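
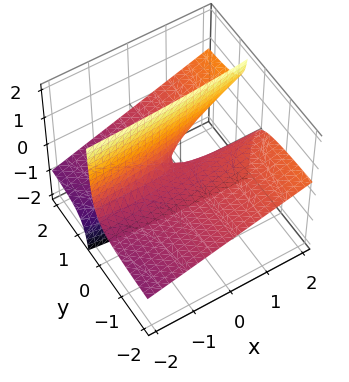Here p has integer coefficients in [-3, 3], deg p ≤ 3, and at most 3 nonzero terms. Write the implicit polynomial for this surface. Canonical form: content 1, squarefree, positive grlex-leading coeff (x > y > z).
Degree: no degree-1 surface has this shape, so deg p = 2.
Checking where it meets the axes: every point of the x-axis in the box is on the surface; it crosses the z-axis at the gridline z = 0; the visible y-axis segment lies entirely on the surface.
Solving for integer coefficients yields p as stated.

x*y - 3*y*z + z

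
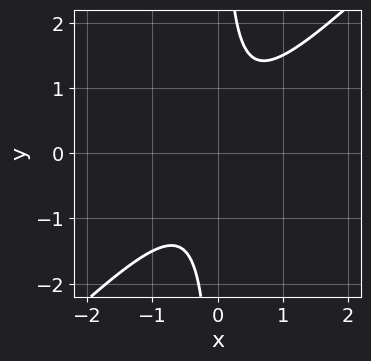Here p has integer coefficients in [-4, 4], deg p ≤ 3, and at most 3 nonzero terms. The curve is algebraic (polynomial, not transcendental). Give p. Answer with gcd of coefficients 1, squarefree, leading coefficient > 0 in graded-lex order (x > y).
2*x^2 - 2*x*y + 1

First, deg p = 2. No degree-1 curve has this shape.
Then, from the axis intercepts and sections: it misses every integer gridline on the x-axis; no y-intercept at any integer in the box.
Finally, solving for integer coefficients yields p as stated.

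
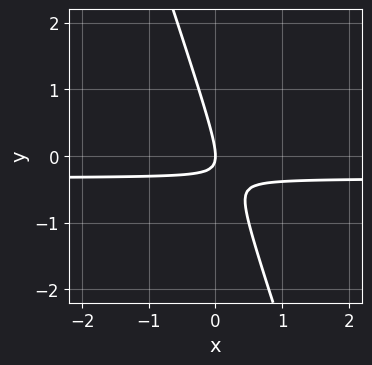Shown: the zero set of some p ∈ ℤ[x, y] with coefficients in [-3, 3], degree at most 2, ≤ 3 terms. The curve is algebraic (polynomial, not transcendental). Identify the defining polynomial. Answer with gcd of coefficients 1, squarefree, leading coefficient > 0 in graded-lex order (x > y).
3*x*y + y^2 + x

(a) Degree: no degree-1 curve has this shape, so deg p = 2.
(b) From the visible intercepts: it crosses the y-axis at the gridline y = 0; it meets the x-axis at x = 0 (among the integer gridlines).
(c) Together with the visible shape, these determine p as stated.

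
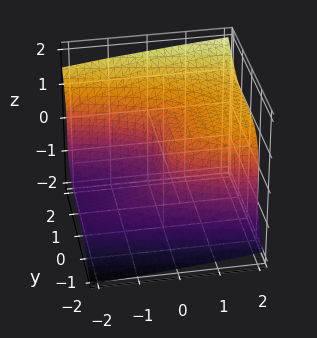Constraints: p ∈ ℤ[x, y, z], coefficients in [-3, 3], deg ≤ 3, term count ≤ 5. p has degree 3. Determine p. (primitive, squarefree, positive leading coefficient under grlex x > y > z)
(a) The degree is 3 — no degree-2 surface has this shape.
(b) Checking where it meets the axes: it crosses the x-axis at the gridline x = 0; it crosses the y-axis at the gridline y = 0; one z-axis crossing is at z = 0.
(c) Together with the visible shape, these determine p as stated.

2*y^3 - 3*z^3 + 3*x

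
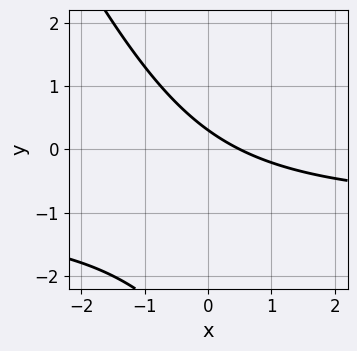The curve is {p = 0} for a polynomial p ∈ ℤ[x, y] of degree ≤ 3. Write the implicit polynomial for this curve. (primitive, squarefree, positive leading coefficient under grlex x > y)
1. The degree is 2 — a generic line meets the curve in up to 2 points.
2. The integer polynomial consistent with all of this is the stated p.

2*x*y + y^2 + 2*x + 3*y - 1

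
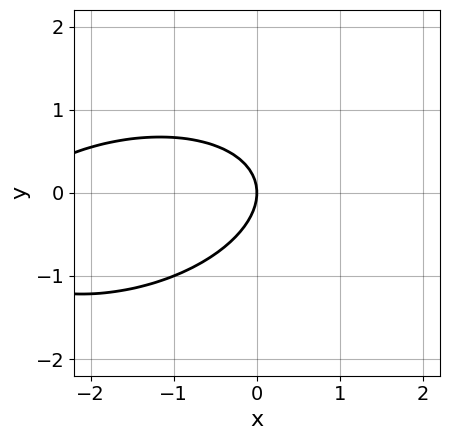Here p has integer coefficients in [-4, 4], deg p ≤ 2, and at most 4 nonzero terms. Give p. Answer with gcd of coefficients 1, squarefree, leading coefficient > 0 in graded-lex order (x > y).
First, the degree is 2 — no degree-1 curve has this shape.
Next, against the integer gridlines: it crosses the y-axis at the gridline y = 0; one x-axis crossing is at x = 0.
Finally, matching integer coefficients to the picture gives p.

x^2 - x*y + 3*y^2 + 3*x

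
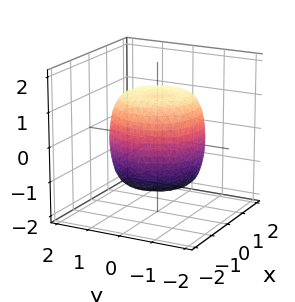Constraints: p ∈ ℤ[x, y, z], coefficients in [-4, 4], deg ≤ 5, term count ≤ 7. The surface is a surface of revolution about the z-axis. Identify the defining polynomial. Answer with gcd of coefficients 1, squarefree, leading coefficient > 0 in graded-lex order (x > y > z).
2*x^4 + 4*x^2*y^2 + 2*y^4 - 2*x^2 - 2*y^2 + 2*z^2 - 3

(a) Degree: no degree-3 surface has this shape, so deg p = 4.
(b) Symmetry: the z-axis is an axis of rotation, so x and y enter only as x² + y².
(c) From the visible intercepts: a circular section at z = 0 has radius between 1 and 2.
(d) Together with the visible shape, these determine p as stated.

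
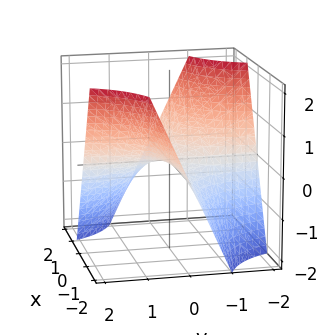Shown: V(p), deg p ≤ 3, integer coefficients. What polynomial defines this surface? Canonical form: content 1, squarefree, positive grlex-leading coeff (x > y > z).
1. The degree is 2 — a saddle surface; a quadric.
2. Observable constraints: the visible y-axis segment lies entirely on the surface; every point of the x-axis in the box is on the surface; it meets the z-axis at z = 0 (among the integer gridlines).
3. Putting this together gives p.

x*y + z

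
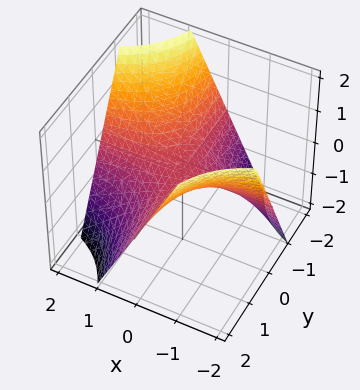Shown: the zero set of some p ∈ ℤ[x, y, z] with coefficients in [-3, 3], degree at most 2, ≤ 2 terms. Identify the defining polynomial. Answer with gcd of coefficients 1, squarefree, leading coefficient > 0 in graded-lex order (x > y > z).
1. deg p = 2. A saddle surface; a quadric.
2. From the visible intercepts: it crosses the z-axis at the gridline z = 0; every point of the y-axis in the box is on the surface.
3. The integer polynomial consistent with all of this is the stated p. Check: (-1, 0, 0) on the x-axis lies on the surface, and p(-1, 0, 0) = 0. ✓

x*y + z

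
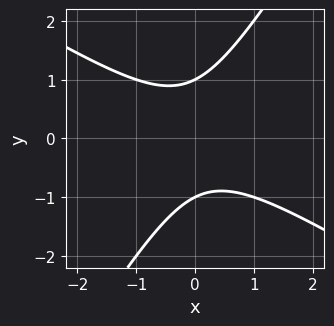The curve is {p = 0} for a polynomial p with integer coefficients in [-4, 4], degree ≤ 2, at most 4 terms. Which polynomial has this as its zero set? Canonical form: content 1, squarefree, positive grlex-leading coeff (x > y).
1. deg p = 2. No degree-1 curve has this shape.
2. Observable constraints: the y-axis gridline crossings are at y ∈ {-1, 1}; the curve avoids every integer x-axis point in the box.
3. Putting this together gives p.

x^2 + x*y - y^2 + 1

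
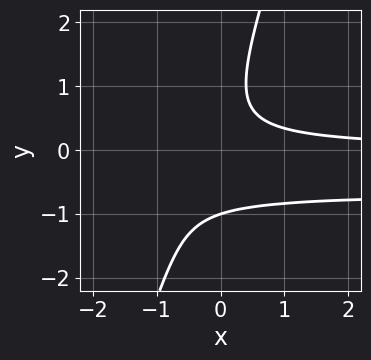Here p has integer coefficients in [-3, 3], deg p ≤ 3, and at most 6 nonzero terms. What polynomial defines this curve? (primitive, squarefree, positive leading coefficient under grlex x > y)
3*x*y^2 - y^3 + 2*x*y - 1

deg p = 3. The shape is more complex than any degree-2 curve.
Checking where it meets the axes: it misses every integer gridline on the x-axis; it crosses the y-axis at the gridline y = -1.
The integer polynomial consistent with all of this is the stated p.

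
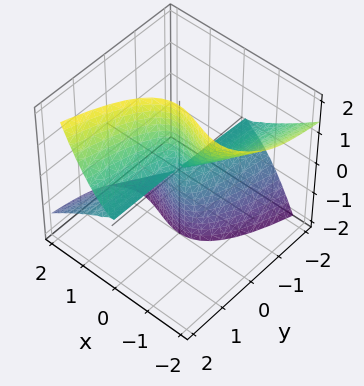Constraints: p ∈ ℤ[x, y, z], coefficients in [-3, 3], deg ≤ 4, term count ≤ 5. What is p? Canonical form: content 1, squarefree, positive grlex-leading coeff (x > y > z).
Degree: the shape is more complex than any degree-2 surface, so deg p = 3.
Checking where it meets the axes: every point of the y-axis in the box is on the surface; the visible z-axis segment lies entirely on the surface; it meets the x-axis at x = 0 (among the integer gridlines).
Matching integer coefficients to the picture gives p.

x^3 + x^2*z - y*z^2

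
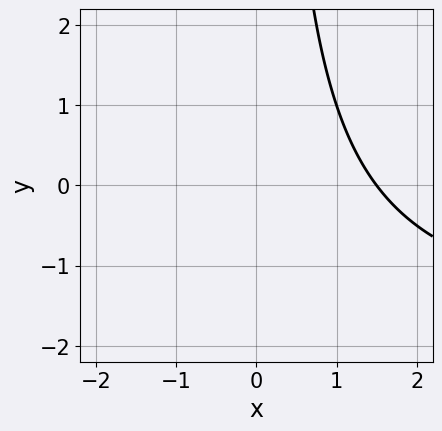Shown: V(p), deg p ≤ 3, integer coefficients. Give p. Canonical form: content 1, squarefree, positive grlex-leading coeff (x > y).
First, degree: no degree-1 curve has this shape, so deg p = 2.
Next, against the integer gridlines: the curve avoids every integer y-axis point in the box.
Finally, solving for integer coefficients yields p as stated.

x*y + 2*x - 3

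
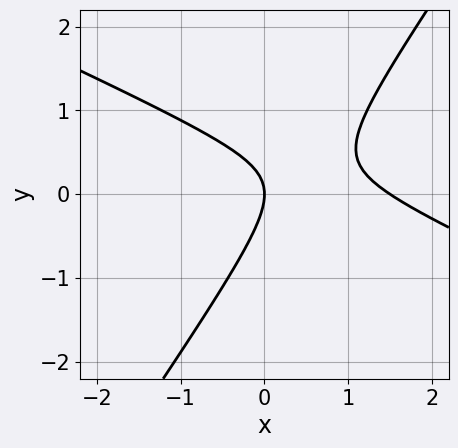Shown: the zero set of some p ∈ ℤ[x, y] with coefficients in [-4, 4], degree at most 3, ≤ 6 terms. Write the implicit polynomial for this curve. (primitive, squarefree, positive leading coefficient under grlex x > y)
2*x^2 + 3*x*y - 3*y^2 - 3*x

1. Degree: the shape is more complex than any degree-1 curve, so deg p = 2.
2. Checking where it meets the axes: one x-axis crossing is at x = 0; one y-axis crossing is at y = 0.
3. The integer polynomial consistent with all of this is the stated p.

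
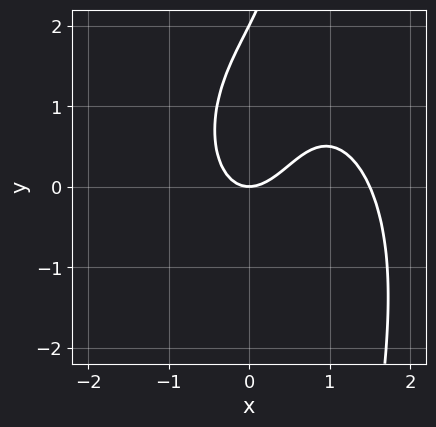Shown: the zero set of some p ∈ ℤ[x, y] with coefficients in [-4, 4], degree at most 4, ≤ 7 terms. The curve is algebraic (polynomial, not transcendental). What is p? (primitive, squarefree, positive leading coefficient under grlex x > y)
2*x^3 + x*y^2 - 3*x^2 - y^2 + 2*y

The degree is 3 — no degree-2 curve has this shape.
Against the integer gridlines: it meets the x-axis at x = 0 (among the integer gridlines); among the integer gridlines, it crosses the y-axis at y ∈ {0, 2}.
Matching integer coefficients to the picture gives p.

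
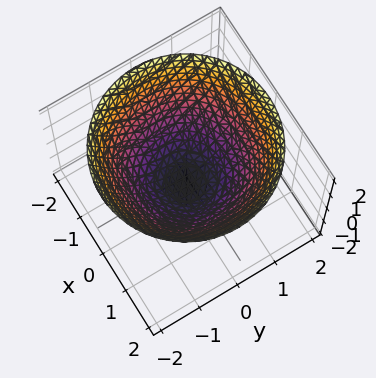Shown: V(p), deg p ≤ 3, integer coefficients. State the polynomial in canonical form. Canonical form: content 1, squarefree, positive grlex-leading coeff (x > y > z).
1. deg p = 2. A generic line meets the surface in up to 2 points.
2. By symmetry, the z-axis is an axis of rotation, so x and y enter only as x² + y².
3. Against the integer gridlines: the y-axis gridline crossings are at y ∈ {-1, 1}; a circular section at z = 0 has radius exactly 1; among the integer gridlines, it crosses the x-axis at x ∈ {-1, 1}.
4. Solving for integer coefficients yields p as stated.

2*x^2 + 2*y^2 - 3*z - 2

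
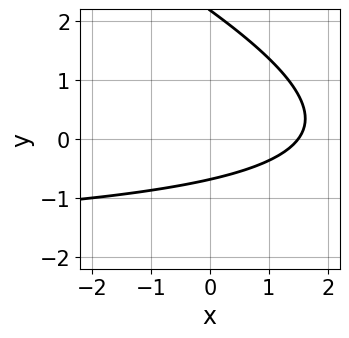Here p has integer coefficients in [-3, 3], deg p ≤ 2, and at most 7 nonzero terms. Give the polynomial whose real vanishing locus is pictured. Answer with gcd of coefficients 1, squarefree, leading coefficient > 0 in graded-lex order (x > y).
First, degree: the shape is more complex than any degree-1 curve, so deg p = 2.
Finally, matching integer coefficients to the picture gives p.

x*y + 2*y^2 + 2*x - 3*y - 3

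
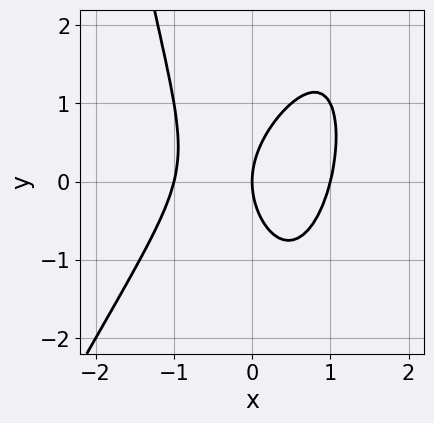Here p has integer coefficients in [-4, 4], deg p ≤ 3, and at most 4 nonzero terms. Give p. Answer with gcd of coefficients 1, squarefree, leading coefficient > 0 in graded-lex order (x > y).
2*x^3 - x^2*y + y^2 - 2*x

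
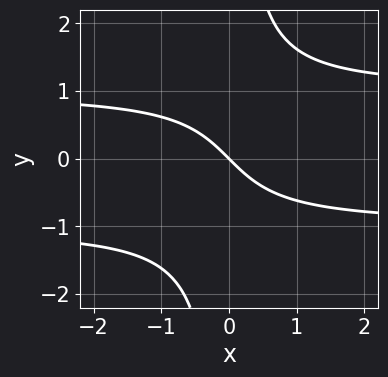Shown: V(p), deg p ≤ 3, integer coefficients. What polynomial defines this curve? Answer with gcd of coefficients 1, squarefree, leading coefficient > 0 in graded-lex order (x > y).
x*y^2 - x - y

1. deg p = 3. No degree-2 curve has this shape.
2. From the axis intercepts and sections: it crosses the y-axis at the gridline y = 0; it crosses the x-axis at the gridline x = 0.
3. Assembling these constraints gives the stated polynomial.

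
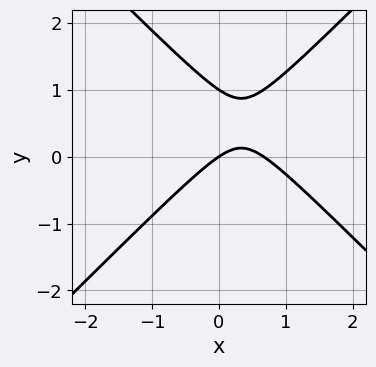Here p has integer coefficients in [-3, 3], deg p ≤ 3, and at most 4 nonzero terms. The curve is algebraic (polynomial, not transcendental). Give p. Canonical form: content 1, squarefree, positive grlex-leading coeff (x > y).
First, degree: no degree-1 curve has this shape, so deg p = 2.
Next, checking where it meets the axes: among the integer gridlines, it crosses the y-axis at y ∈ {0, 1}; one x-axis crossing is at x = 0.
Finally, putting this together gives p.

3*x^2 - 3*y^2 - 2*x + 3*y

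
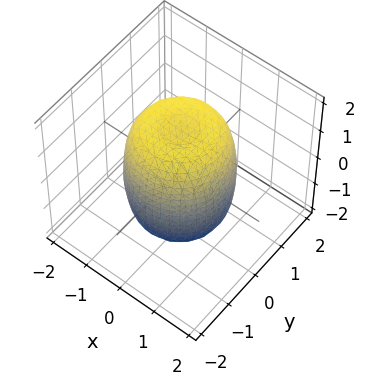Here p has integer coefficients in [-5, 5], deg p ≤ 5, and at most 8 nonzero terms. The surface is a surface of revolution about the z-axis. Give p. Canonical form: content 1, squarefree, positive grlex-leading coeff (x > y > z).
Degree: a generic line meets the surface in up to 4 points, so deg p = 4.
Symmetries: rotational symmetry about the z-axis ⇒ p depends on x, y only through x² + y².
Observable constraints: a circular section at z = 0 has radius between 1 and 2.
Fitting integer coefficients to these (and the overall shape) gives p.

2*x^4 + 4*x^2*y^2 + 2*y^4 - 2*x^2 - 2*y^2 + z^2 - 2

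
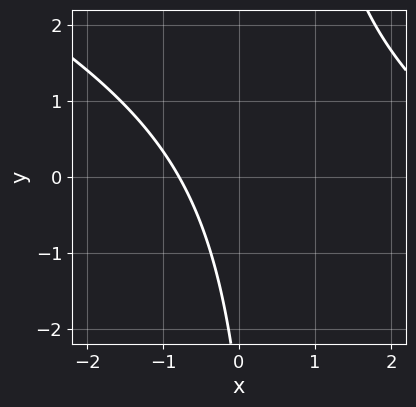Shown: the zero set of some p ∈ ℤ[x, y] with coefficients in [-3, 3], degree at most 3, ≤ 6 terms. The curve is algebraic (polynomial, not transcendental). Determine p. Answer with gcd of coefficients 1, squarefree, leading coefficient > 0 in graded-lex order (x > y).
1. Degree: no degree-1 curve has this shape, so deg p = 2.
2. Against the integer gridlines: the curve avoids every integer y-axis point in the box.
3. Solving for integer coefficients yields p as stated.

x^2 + 2*x*y - 3*x - y - 3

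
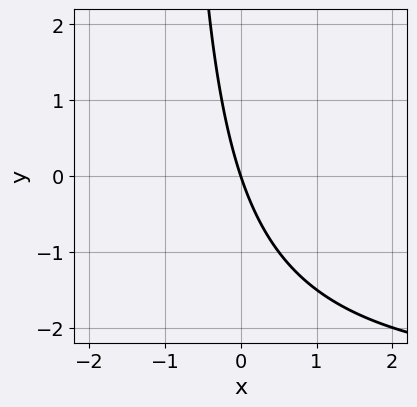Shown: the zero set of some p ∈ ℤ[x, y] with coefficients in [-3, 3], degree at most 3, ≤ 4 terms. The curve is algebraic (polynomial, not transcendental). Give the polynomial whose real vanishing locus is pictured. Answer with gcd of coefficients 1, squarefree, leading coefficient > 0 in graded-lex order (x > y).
x*y + 3*x + y

1. The degree is 2 — the shape is more complex than any degree-1 curve.
2. Against the integer gridlines: it crosses the x-axis at the gridline x = 0; it crosses the y-axis at the gridline y = 0.
3. Together with the visible shape, these determine p as stated.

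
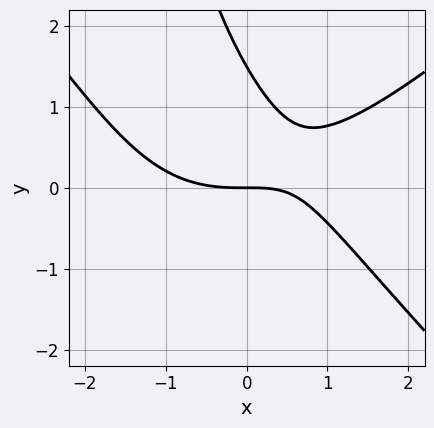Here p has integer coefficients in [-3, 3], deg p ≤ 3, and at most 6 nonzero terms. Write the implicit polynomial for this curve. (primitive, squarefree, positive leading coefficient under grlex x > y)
x^3 - x*y^2 - 2*x*y - 2*y^2 + 3*y

First, the degree is 3 — a generic line meets the curve in up to 3 points.
Next, from the axis intercepts and sections: one y-axis crossing is at y = 0; it meets the x-axis at x = 0 (among the integer gridlines).
Finally, together with the visible shape, these determine p as stated.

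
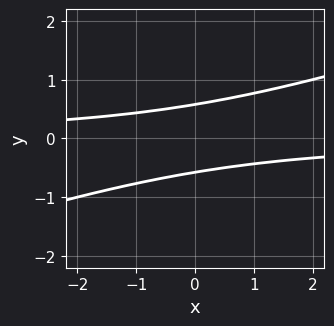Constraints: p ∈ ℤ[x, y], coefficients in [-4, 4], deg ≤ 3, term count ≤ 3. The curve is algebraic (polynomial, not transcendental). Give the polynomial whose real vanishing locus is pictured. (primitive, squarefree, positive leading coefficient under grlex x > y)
x*y - 3*y^2 + 1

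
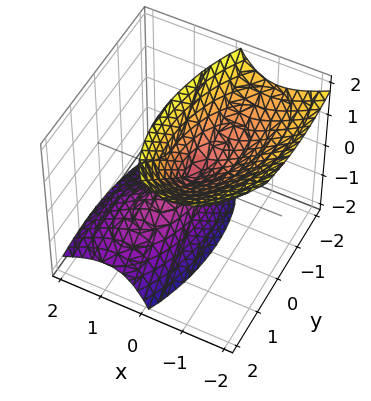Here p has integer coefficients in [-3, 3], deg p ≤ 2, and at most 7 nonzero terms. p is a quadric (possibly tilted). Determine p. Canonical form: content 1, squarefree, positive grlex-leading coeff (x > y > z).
3*x^2 - x*y + 3*x*z + y^2 - z^2

(a) I count 2 distinct pieces.
(b) deg p = 2.
(c) Against the integer gridlines: one y-axis crossing is at y = 0; it crosses the z-axis at the gridline z = 0.
(d) The integer polynomial consistent with all of this is the stated p.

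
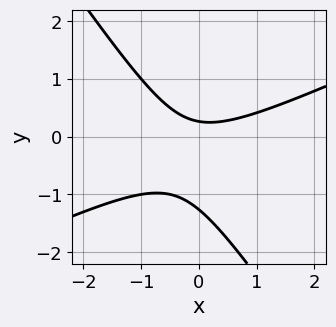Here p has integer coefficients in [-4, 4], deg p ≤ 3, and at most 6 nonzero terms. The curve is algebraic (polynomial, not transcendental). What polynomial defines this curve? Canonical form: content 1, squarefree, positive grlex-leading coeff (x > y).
1. Degree: the shape is more complex than any degree-1 curve, so deg p = 2.
2. Reading off the gridlines: the curve avoids every integer x-axis point in the box.
3. Together with the visible shape, these determine p as stated.

2*x^2 - 3*x*y - 3*y^2 - 3*y + 1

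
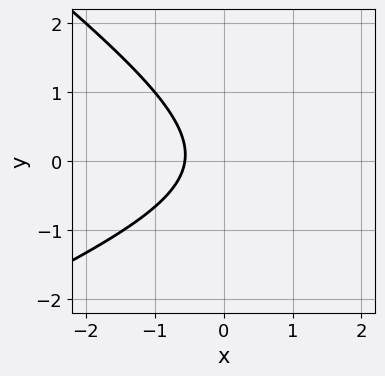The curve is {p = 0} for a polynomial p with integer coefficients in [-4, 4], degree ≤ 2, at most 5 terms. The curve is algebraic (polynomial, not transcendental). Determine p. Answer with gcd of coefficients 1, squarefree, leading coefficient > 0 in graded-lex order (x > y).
First, the degree is 2 — no degree-1 curve has this shape.
Then, from the visible intercepts: no y-intercept at any integer in the box.
Finally, together with the visible shape, these determine p as stated.

x^2 - x*y - 3*y^2 - 3*x - 2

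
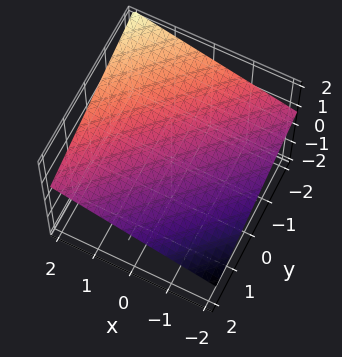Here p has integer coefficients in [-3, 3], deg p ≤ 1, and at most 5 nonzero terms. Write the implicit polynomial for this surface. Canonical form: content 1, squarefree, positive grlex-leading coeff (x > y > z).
First, degree: the surface is flat (a plane), so deg p = 1.
Next, checking where it meets the axes: one y-axis crossing is at y = 2; one x-axis crossing is at x = -2.
Finally, putting this together gives p.

x - y - 3*z + 2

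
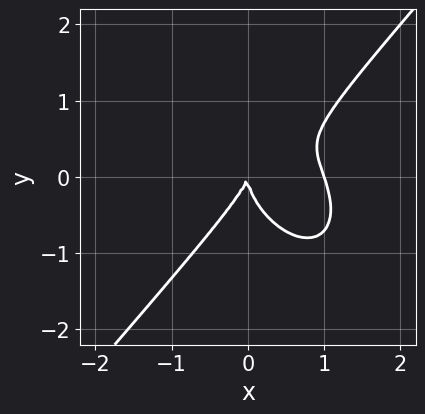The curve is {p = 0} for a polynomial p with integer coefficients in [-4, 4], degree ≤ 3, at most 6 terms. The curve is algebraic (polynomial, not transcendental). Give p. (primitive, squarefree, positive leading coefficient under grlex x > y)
First, degree: the shape is more complex than any degree-2 curve, so deg p = 3.
Next, checking where it meets the axes: one y-axis crossing is at y = 0; the x-axis gridline crossings are at x ∈ {0, 1}.
Finally, matching integer coefficients to the picture gives p.

3*x^3 - 2*y^3 - 3*x^2 + x*y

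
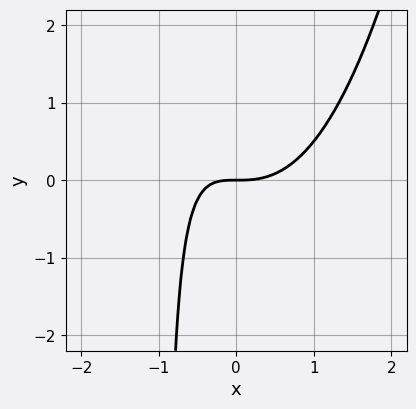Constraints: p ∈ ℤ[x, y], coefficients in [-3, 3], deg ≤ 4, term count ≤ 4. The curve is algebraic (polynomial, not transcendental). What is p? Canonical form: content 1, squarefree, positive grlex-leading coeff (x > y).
x^3 - x*y - y

deg p = 3. The shape is more complex than any degree-2 curve.
Reading off the gridlines: it meets the x-axis at x = 0 (among the integer gridlines); it crosses the y-axis at the gridline y = 0.
Putting this together gives p.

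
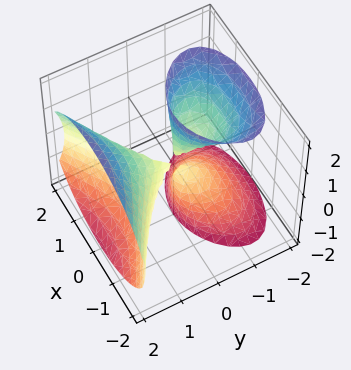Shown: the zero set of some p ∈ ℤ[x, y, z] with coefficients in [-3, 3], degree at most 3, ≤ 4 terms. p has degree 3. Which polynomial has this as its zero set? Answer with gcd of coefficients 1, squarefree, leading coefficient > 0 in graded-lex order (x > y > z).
(a) The picture has 3 separate pieces.
(b) deg p = 3.
(c) Observable constraints: every point of the z-axis in the box is on the surface; it meets the x-axis at x = 0 (among the integer gridlines).
(d) Assembling these constraints gives the stated polynomial.

2*y^3 - 2*y*z^2 - 3*x^2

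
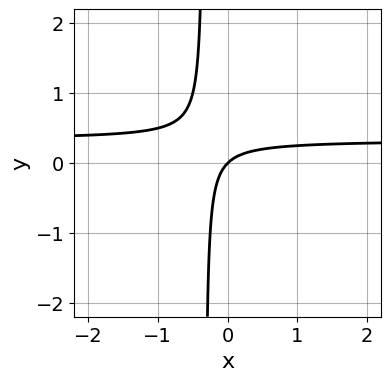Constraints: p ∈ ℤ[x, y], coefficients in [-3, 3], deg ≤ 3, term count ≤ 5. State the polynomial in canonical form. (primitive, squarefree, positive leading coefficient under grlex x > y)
First, degree: the shape is more complex than any degree-1 curve, so deg p = 2.
Next, from the axis intercepts and sections: it meets the x-axis at x = 0 (among the integer gridlines); one y-axis crossing is at y = 0.
Finally, matching integer coefficients to the picture gives p.

3*x*y - x + y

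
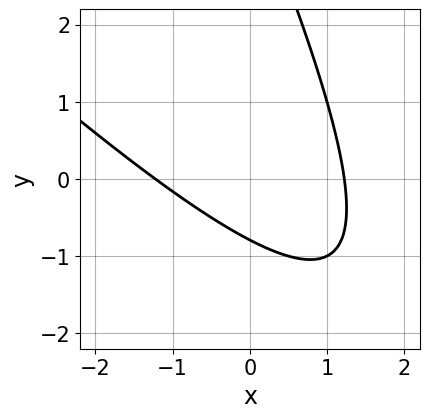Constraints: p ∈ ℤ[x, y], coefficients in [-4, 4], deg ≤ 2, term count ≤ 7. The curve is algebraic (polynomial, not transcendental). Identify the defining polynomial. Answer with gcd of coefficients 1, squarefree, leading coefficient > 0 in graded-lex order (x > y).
1. deg p = 2. No degree-1 curve has this shape.
2. Putting this together gives p.

2*x^2 + 3*x*y + y^2 - 3*y - 3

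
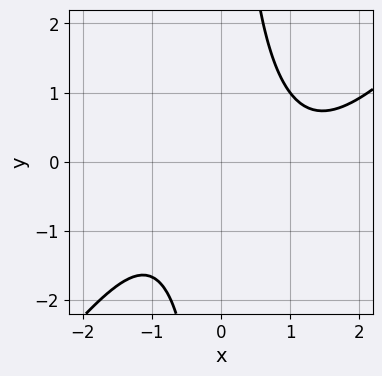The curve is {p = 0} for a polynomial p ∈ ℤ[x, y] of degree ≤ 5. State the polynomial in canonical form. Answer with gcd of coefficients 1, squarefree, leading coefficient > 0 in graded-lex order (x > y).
x^4 - x^3*y - x^3 - 2*x*y + 3

1. Degree: the shape is more complex than any degree-3 curve, so deg p = 4.
2. Checking where it meets the axes: no y-intercept at any integer in the box; no x-intercept at any integer in the box.
3. These observations pin down the coefficients.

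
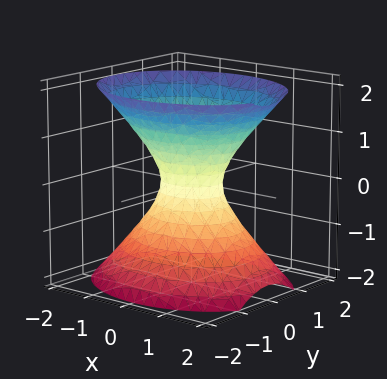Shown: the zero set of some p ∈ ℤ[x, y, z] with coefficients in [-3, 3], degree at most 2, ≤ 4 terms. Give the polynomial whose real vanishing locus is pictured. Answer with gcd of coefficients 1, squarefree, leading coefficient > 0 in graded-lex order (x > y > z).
The degree is 2 — an hourglass — one-sheet hyperboloid; a quadric.
Symmetries: mirror symmetry x ↦ −x ⇒ only even powers of x; it's symmetric under z → −z, forcing even powers of z; it's symmetric under y → −y, forcing even powers of y.
Reading off the gridlines: the surface avoids every integer z-axis point in the box.
Putting this together gives p.

2*x^2 + 3*y^2 - 2*z^2 - 1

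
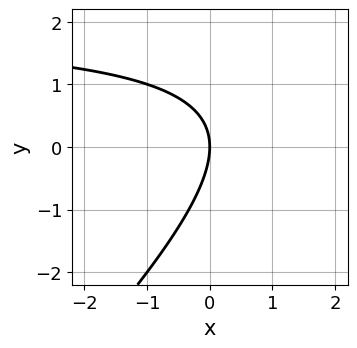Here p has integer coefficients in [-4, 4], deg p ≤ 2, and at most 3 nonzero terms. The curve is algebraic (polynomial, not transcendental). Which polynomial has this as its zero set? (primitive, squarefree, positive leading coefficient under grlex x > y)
x*y - y^2 - 2*x

1. The degree is 2 — a generic line meets the curve in up to 2 points.
2. From the visible intercepts: it crosses the y-axis at the gridline y = 0; it meets the x-axis at x = 0 (among the integer gridlines).
3. These observations pin down the coefficients.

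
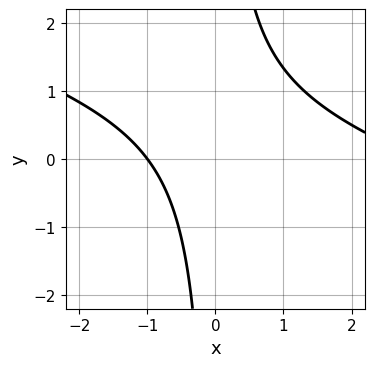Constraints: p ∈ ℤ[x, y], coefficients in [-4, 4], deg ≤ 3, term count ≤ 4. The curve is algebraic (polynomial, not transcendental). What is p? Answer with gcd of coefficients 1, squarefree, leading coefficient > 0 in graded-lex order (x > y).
First, the degree is 2 — a generic line meets the curve in up to 2 points.
Then, against the integer gridlines: it misses every integer gridline on the y-axis; it meets the x-axis at x = -1 (among the integer gridlines).
Finally, these observations pin down the coefficients.

x^2 + 3*x*y - 2*x - 3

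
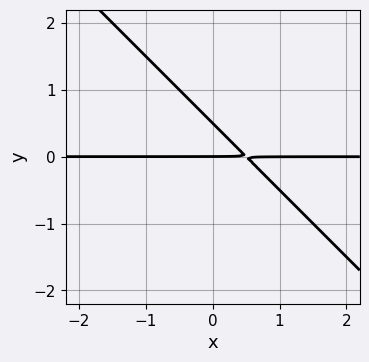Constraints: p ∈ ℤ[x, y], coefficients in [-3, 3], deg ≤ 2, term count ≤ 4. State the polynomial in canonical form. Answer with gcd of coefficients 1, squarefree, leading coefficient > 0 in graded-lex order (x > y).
2*x*y + 2*y^2 - y

(a) Degree: no degree-1 curve has this shape, so deg p = 2.
(b) Against the integer gridlines: the visible x-axis segment lies entirely on the curve; one y-axis crossing is at y = 0.
(c) Matching integer coefficients to the picture gives p.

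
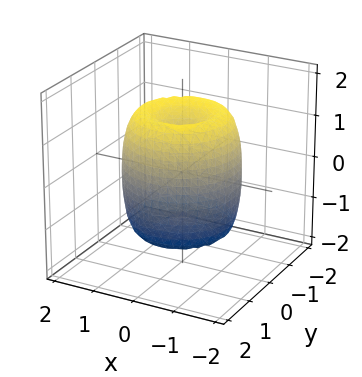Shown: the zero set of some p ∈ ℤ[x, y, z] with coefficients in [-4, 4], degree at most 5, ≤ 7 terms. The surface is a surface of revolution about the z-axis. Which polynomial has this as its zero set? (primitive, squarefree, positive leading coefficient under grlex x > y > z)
2*x^4 + 4*x^2*y^2 + 2*y^4 - 3*x^2 - 3*y^2 + z^2 - 1

First, deg p = 4.
Next, symmetries: rotational symmetry about the z-axis ⇒ p depends on x, y only through x² + y².
Next, against the integer gridlines: the z-axis gridline crossings are at z ∈ {-1, 1}; a circular section at z = 0 has radius between 1 and 2.
Finally, assembling these constraints gives the stated polynomial.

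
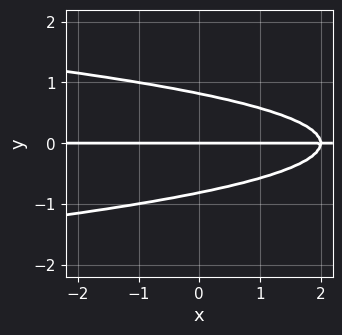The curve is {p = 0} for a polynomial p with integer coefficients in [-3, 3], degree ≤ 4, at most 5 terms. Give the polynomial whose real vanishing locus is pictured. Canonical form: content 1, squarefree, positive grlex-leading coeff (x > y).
(a) The degree is 3 — no degree-2 curve has this shape.
(b) From the visible intercepts: every point of the x-axis in the box is on the curve; it meets the y-axis at y = 0 (among the integer gridlines).
(c) Solving for integer coefficients yields p as stated.

3*y^3 + x*y - 2*y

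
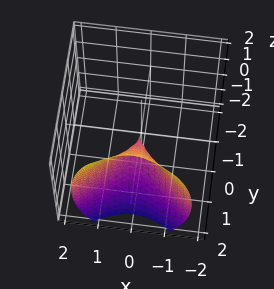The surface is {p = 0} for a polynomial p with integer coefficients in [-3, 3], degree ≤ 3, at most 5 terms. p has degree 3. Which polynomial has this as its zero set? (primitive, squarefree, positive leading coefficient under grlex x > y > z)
First, deg p = 3. A generic line meets the surface in up to 3 points.
Then, checking where it meets the axes: it crosses the x-axis at the gridline x = 0; it crosses the z-axis at the gridline z = 0.
Finally, assembling these constraints gives the stated polynomial.

y^3 - 3*x^2 - z^2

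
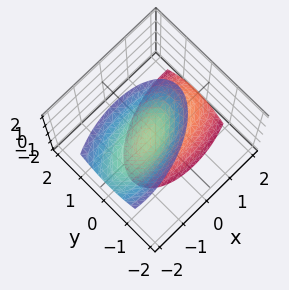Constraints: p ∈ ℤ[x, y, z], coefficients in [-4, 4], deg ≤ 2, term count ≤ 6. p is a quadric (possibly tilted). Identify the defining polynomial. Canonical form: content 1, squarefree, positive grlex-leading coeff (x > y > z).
x^2 - x*y + x*z + 3*y^2 - z^2 + 1

First, there are 2 components.
Then, degree: the shape is more complex than any degree-1 surface, so deg p = 2.
Then, from the visible intercepts: it misses every integer gridline on the y-axis; the z-axis gridline crossings are at z ∈ {-1, 1}; the surface avoids every integer x-axis point in the box.
Finally, matching integer coefficients to the picture gives p.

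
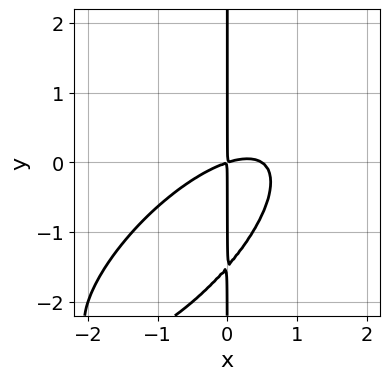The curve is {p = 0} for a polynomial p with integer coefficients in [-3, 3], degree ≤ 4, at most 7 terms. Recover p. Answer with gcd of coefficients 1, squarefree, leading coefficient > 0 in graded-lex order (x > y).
2*x^3 - 3*x^2*y + 2*x*y^2 - x^2 + 3*x*y

First, degree: no degree-2 curve has this shape, so deg p = 3.
Then, against the integer gridlines: the visible y-axis segment lies entirely on the curve.
Finally, solving for integer coefficients yields p as stated.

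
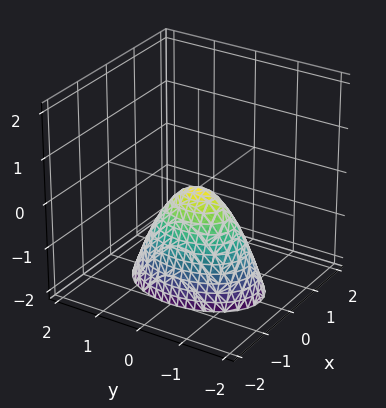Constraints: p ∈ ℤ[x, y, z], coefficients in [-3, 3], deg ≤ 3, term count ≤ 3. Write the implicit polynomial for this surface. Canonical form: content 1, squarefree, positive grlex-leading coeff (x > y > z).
2*x^2 + y^2 + z

(a) Degree: a paraboloid; a quadric, so deg p = 2.
(b) Symmetries: the x ↦ −x reflection is a symmetry, so x appears only in even powers; it's symmetric under y → −y, forcing even powers of y.
(c) Against the integer gridlines: it crosses the z-axis at the gridline z = 0; it meets the x-axis at x = 0 (among the integer gridlines); one y-axis crossing is at y = 0.
(d) Putting this together gives p.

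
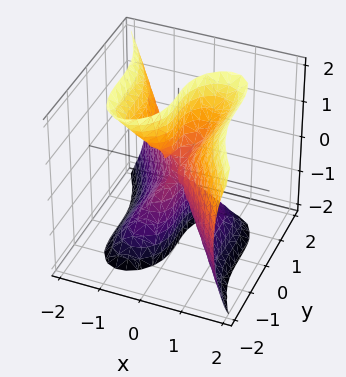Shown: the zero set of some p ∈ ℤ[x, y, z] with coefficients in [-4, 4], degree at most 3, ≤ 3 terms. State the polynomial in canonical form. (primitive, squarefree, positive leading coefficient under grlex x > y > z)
First, deg p = 3. A generic line meets the surface in up to 3 points.
Next, reading off the gridlines: one y-axis crossing is at y = 0; it crosses the x-axis at the gridline x = 0.
Finally, together with the visible shape, these determine p as stated. Check: (0, 0, 2) on the z-axis lies on the surface, and p(0, 0, 2) = 0. ✓

2*x^3 - x*z^2 + y^3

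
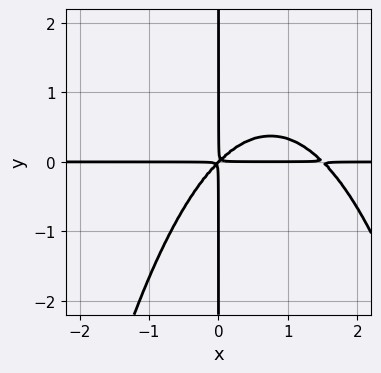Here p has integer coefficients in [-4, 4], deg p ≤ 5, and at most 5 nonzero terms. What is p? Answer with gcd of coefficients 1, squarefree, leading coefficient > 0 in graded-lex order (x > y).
2*x^3*y - 3*x^2*y + 3*x*y^2

deg p = 4.
Observable constraints: the visible y-axis segment lies entirely on the curve; every point of the x-axis in the box is on the curve.
The integer polynomial consistent with all of this is the stated p.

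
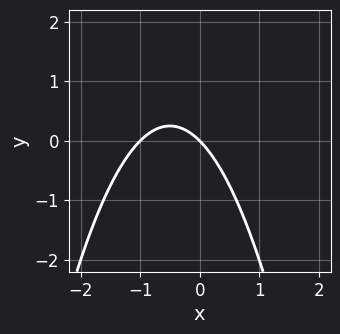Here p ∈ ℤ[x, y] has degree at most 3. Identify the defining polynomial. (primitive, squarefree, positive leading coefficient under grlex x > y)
1. The degree is 2 — a generic line meets the curve in up to 2 points.
2. Observable constraints: the x-axis gridline crossings are at x ∈ {-1, 0}; it crosses the y-axis at the gridline y = 0.
3. Assembling these constraints gives the stated polynomial.

x^2 + x + y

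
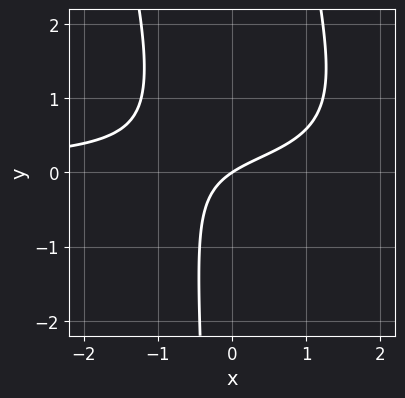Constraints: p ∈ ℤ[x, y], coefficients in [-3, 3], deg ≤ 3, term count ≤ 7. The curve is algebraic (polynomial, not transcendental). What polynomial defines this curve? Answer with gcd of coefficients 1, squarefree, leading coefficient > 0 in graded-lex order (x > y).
First, the degree is 3 — no degree-2 curve has this shape.
Next, checking where it meets the axes: one y-axis crossing is at y = 0; one x-axis crossing is at x = 0.
Finally, the integer polynomial consistent with all of this is the stated p.

2*x^2*y + x*y^2 - 3*x*y + 2*x - 3*y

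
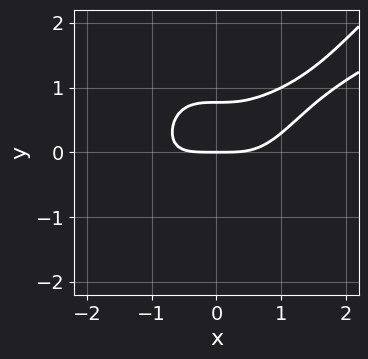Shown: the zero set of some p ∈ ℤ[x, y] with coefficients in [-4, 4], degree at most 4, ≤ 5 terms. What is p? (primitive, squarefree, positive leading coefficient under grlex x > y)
(a) The degree is 4 — the shape is more complex than any degree-3 curve.
(b) From the axis intercepts and sections: one x-axis crossing is at x = 0; one y-axis crossing is at y = 0.
(c) Putting this together gives p.

x^4 - 2*x^3*y + y^4 + 2*y^2 - 2*y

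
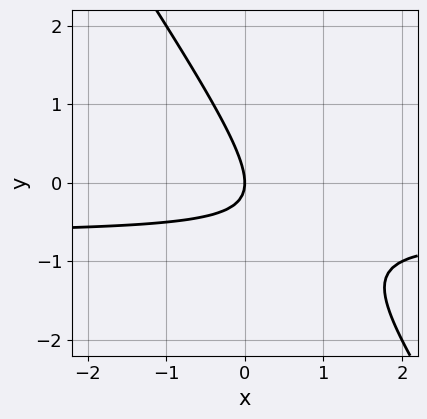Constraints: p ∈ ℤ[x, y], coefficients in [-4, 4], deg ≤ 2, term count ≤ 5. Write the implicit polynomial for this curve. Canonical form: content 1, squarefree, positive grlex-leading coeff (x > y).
3*x*y + 2*y^2 + 2*x

First, degree: the shape is more complex than any degree-1 curve, so deg p = 2.
Next, from the axis intercepts and sections: it crosses the y-axis at the gridline y = 0; one x-axis crossing is at x = 0.
Finally, the integer polynomial consistent with all of this is the stated p.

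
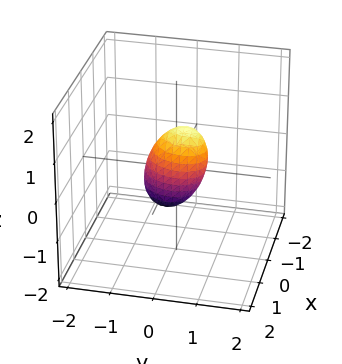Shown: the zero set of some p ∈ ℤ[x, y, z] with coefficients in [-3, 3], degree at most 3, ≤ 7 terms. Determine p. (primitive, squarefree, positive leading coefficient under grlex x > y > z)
3*x^2 - x*y + 2*y^2 - y*z + z^2 - 1

deg p = 2. The shape is more complex than any degree-1 surface.
Reading off the gridlines: among the integer gridlines, it crosses the z-axis at z ∈ {-1, 1}.
These observations pin down the coefficients.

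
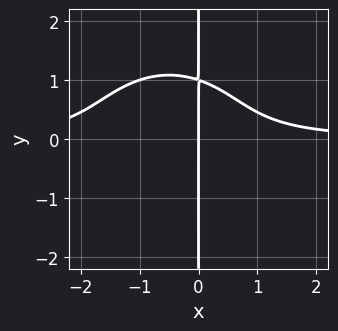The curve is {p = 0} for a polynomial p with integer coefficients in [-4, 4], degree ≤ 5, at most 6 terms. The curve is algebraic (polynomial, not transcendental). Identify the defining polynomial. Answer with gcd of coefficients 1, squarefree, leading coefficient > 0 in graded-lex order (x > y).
x^3*y + x*y^3 + x^2*y - x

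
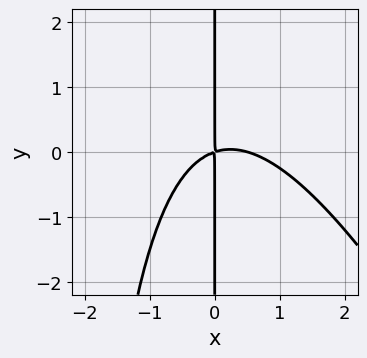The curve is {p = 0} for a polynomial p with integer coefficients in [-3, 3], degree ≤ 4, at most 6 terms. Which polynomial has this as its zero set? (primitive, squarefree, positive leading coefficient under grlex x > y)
(a) Degree: the shape is more complex than any degree-2 curve, so deg p = 3.
(b) Checking where it meets the axes: the visible y-axis segment lies entirely on the curve.
(c) These observations pin down the coefficients.

2*x^3 + x^2*y - x^2 + 3*x*y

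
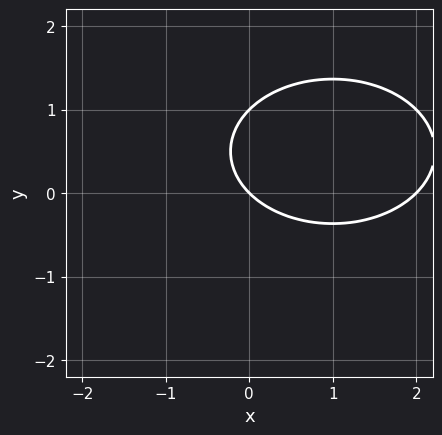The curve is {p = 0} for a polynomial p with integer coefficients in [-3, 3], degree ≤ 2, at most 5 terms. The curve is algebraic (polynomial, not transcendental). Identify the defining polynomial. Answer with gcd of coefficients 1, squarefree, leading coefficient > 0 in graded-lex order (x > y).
(a) deg p = 2. The shape is more complex than any degree-1 curve.
(b) Reading off the gridlines: among the integer gridlines, it crosses the x-axis at x ∈ {0, 2}; the y-axis gridline crossings are at y ∈ {0, 1}.
(c) Assembling these constraints gives the stated polynomial.

x^2 + 2*y^2 - 2*x - 2*y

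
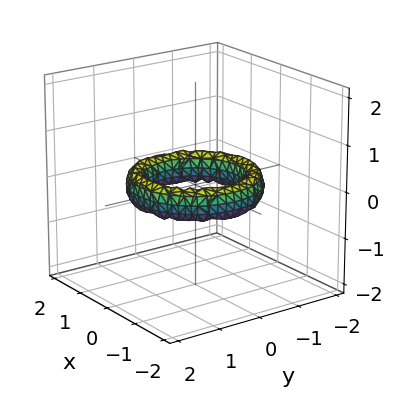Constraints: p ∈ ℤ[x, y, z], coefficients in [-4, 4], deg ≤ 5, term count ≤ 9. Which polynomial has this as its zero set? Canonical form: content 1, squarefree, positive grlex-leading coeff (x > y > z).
First, degree: a generic line meets the surface in up to 4 points, so deg p = 4.
Then, symmetry: the surface is invariant under rotation about z: p = q(x² + y², z).
Next, reading off the gridlines: it misses every integer gridline on the z-axis; among the integer gridlines, it crosses the y-axis at y ∈ {-1, 1}.
Finally, these observations pin down the coefficients.

x^4 + 2*x^2*y^2 + y^4 - 3*x^2 - 3*y^2 + 2*z^2 + 2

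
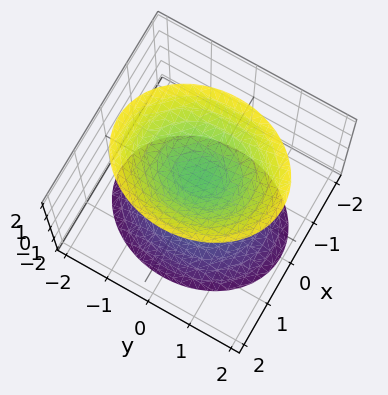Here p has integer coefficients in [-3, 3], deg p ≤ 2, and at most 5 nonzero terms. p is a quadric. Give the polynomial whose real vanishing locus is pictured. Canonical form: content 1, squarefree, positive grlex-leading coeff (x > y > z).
1. The picture has 2 separate pieces.
2. deg p = 2.
3. Symmetries: mirror symmetry x ↦ −x ⇒ only even powers of x; the y ↦ −y reflection is a symmetry, so y appears only in even powers; mirror symmetry z ↦ −z ⇒ only even powers of z.
4. From the visible intercepts: among the integer gridlines, it crosses the z-axis at z ∈ {-1, 1}; it misses every integer gridline on the x-axis; the surface avoids every integer y-axis point in the box.
5. Assembling these constraints gives the stated polynomial.

3*x^2 + 2*y^2 - 2*z^2 + 2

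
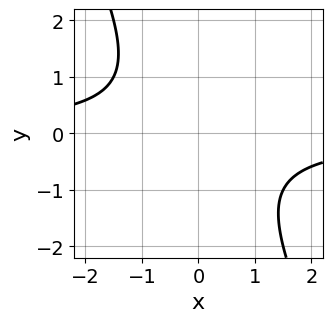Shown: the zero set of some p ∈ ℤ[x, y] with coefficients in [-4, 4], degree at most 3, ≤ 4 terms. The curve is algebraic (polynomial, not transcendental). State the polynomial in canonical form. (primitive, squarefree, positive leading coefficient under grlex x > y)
deg p = 2.
From the axis intercepts and sections: no y-intercept at any integer in the box; no x-intercept at any integer in the box.
Matching integer coefficients to the picture gives p.

2*x*y + y^2 + 2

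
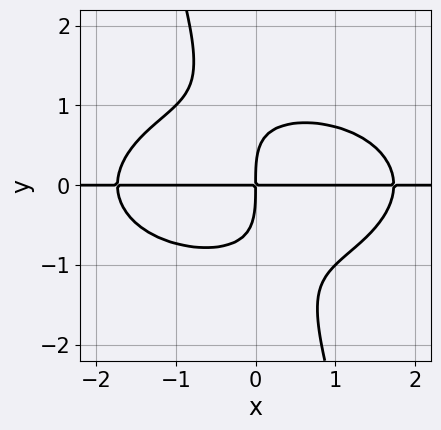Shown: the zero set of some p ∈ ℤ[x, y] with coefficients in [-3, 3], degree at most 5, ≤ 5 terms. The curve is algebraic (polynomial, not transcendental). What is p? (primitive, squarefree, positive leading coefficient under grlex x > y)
x^3*y + 3*x*y^3 + y^4 - 3*x*y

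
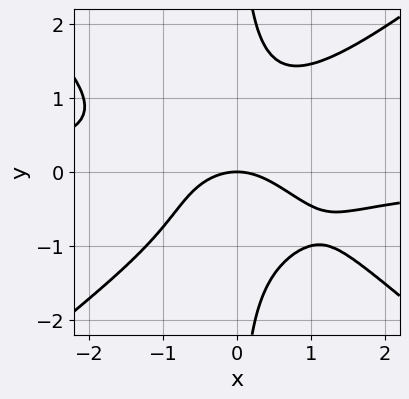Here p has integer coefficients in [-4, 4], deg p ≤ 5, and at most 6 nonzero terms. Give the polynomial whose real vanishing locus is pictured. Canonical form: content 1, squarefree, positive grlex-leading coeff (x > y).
2*x^3*y - 3*x*y^3 + 2*x^2 + 3*y

First, the degree is 4 — no degree-3 curve has this shape.
Next, checking where it meets the axes: it crosses the x-axis at the gridline x = 0; one y-axis crossing is at y = 0.
Finally, these observations pin down the coefficients.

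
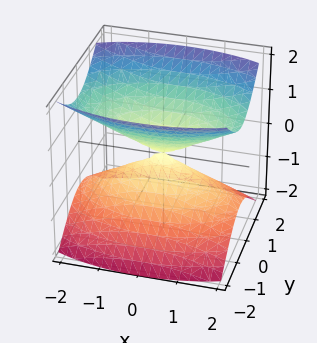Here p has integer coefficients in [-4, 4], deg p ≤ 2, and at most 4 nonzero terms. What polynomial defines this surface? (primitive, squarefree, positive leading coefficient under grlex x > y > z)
I count 2 distinct pieces.
Degree: a double cone through the origin; a quadric, so deg p = 2.
Symmetries: it's symmetric under x → −x, forcing even powers of x; the y ↦ −y reflection is a symmetry, so y appears only in even powers; the z ↦ −z reflection is a symmetry, so z appears only in even powers.
From the visible intercepts: it crosses the y-axis at the gridline y = 0; one x-axis crossing is at x = 0; it crosses the z-axis at the gridline z = 0.
Solving for integer coefficients yields p as stated.

x^2 + 3*y^2 - 3*z^2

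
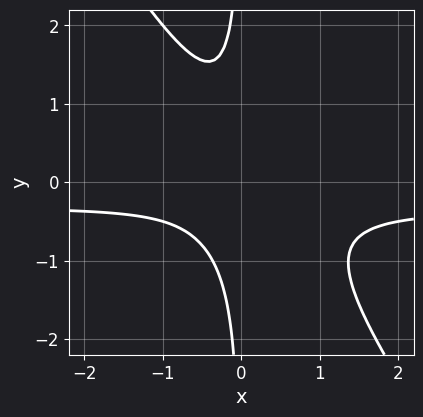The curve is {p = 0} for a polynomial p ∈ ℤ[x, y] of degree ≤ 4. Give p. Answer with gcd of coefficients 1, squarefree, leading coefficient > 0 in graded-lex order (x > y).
1. The degree is 3 — a generic line meets the curve in up to 3 points.
2. Reading off the gridlines: it misses every integer gridline on the x-axis; no y-intercept at any integer in the box.
3. These observations pin down the coefficients.

3*x^2*y + 2*x*y^2 + x^2 + 1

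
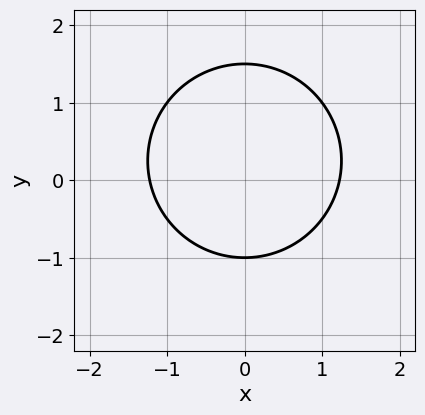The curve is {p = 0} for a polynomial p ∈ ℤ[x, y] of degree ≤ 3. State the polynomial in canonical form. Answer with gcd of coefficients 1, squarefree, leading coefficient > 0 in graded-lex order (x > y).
2*x^2 + 2*y^2 - y - 3

First, deg p = 2.
Then, symmetries: the x ↦ −x reflection is a symmetry, so x appears only in even powers.
Next, observable constraints: it meets the y-axis at y = -1 (among the integer gridlines).
Finally, solving for integer coefficients yields p as stated.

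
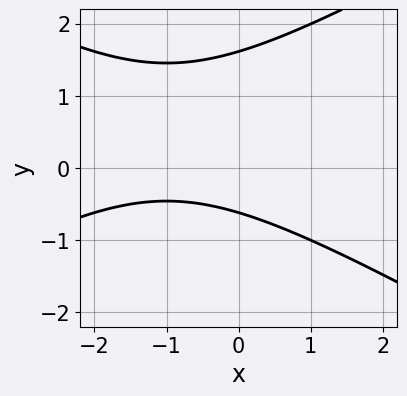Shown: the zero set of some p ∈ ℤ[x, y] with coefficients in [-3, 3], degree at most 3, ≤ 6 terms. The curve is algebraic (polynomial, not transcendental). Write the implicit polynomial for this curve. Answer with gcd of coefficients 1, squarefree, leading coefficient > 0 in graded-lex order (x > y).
x^2 - 3*y^2 + 2*x + 3*y + 3

(a) Degree: no degree-1 curve has this shape, so deg p = 2.
(b) Observable constraints: the curve avoids every integer x-axis point in the box.
(c) Fitting integer coefficients to these (and the overall shape) gives p.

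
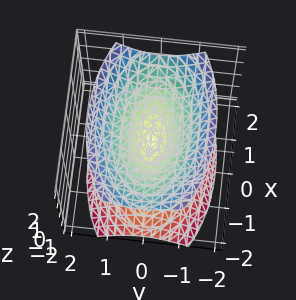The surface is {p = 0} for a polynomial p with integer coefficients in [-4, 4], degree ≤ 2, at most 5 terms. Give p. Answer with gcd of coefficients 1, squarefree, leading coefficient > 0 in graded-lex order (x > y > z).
I count 2 distinct pieces.
The degree is 2 — two nappes meeting at a single point; a quadric.
Symmetries: the z ↦ −z reflection is a symmetry, so z appears only in even powers; the x ↦ −x reflection is a symmetry, so x appears only in even powers; mirror symmetry y ↦ −y ⇒ only even powers of y.
Checking where it meets the axes: it crosses the x-axis at the gridline x = 0; it crosses the y-axis at the gridline y = 0; it crosses the z-axis at the gridline z = 0.
Solving for integer coefficients yields p as stated.

x^2 + 3*y^2 - 2*z^2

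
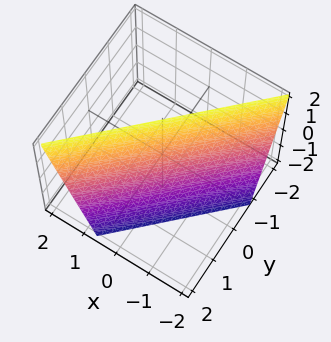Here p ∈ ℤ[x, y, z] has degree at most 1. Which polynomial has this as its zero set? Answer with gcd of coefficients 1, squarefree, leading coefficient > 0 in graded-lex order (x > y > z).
3*x - 3*y - z + 2

1. deg p = 1. Every cross-section is a straight line — this is a plane.
2. Checking where it meets the axes: one z-axis crossing is at z = 2.
3. These observations pin down the coefficients.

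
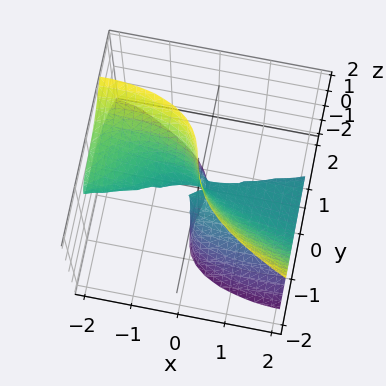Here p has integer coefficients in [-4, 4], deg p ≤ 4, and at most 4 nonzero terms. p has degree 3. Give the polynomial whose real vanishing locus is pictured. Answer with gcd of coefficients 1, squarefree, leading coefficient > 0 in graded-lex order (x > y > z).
First, the degree is 3 — no degree-2 surface has this shape.
Next, observable constraints: it meets the y-axis at y = 0 (among the integer gridlines); every point of the x-axis in the box is on the surface.
Finally, matching integer coefficients to the picture gives p. Check: (0, 0, 1) on the z-axis lies on the surface, and p(0, 0, 1) = 0. ✓

x^2*z + 2*x*z^2 + 3*y^3 + y*z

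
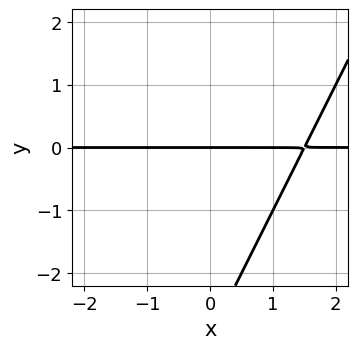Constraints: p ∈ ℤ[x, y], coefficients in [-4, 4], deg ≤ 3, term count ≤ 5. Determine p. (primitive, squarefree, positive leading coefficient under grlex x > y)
Degree: a generic line meets the curve in up to 2 points, so deg p = 2.
Observable constraints: one y-axis crossing is at y = 0; every point of the x-axis in the box is on the curve.
Assembling these constraints gives the stated polynomial.

2*x*y - y^2 - 3*y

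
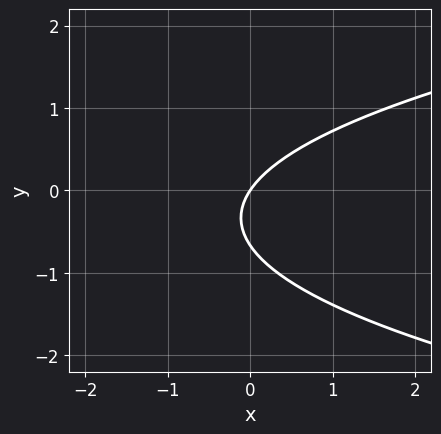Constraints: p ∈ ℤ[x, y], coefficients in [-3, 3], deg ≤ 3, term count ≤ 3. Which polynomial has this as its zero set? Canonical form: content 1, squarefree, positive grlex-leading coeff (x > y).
3*y^2 - 3*x + 2*y

(a) The degree is 2 — a generic line meets the curve in up to 2 points.
(b) Checking where it meets the axes: it crosses the y-axis at the gridline y = 0; it meets the x-axis at x = 0 (among the integer gridlines).
(c) These observations pin down the coefficients.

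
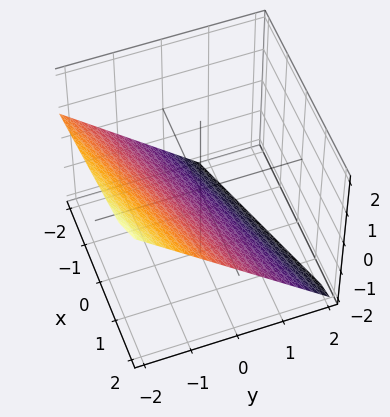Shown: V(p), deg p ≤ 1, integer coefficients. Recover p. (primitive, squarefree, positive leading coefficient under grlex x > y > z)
x - 3*y - 3*z - 2

First, degree: the surface is flat (a plane), so deg p = 1.
Then, observable constraints: one x-axis crossing is at x = 2.
Finally, putting this together gives p.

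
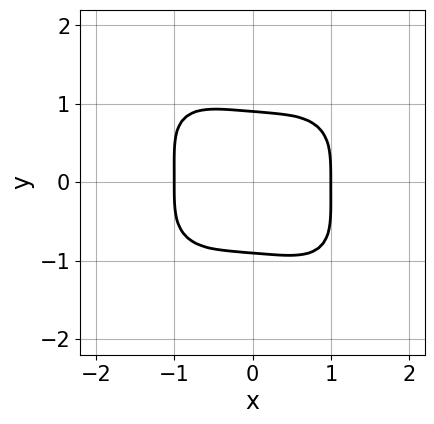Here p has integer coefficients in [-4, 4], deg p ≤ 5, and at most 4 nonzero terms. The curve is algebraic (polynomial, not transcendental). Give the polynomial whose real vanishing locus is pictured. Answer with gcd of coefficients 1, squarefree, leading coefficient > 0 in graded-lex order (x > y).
1. The degree is 4 — the shape is more complex than any degree-3 curve.
2. Observable constraints: the x-axis gridline crossings are at x ∈ {-1, 1}.
3. Together with the visible shape, these determine p as stated.

2*x^4 + x*y^3 + 3*y^4 - 2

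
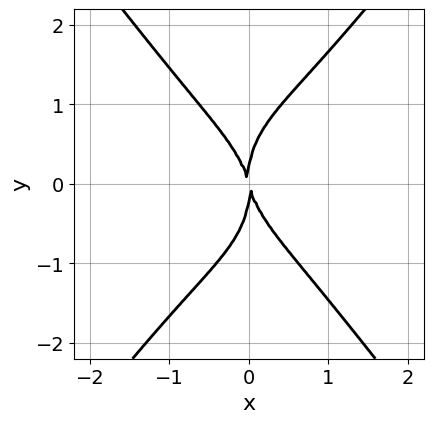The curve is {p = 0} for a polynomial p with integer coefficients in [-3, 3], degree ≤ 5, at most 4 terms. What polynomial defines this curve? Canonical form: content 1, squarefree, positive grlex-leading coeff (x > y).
(a) deg p = 4. No degree-3 curve has this shape.
(b) Reading off the gridlines: one y-axis crossing is at y = 0; one x-axis crossing is at x = 0.
(c) Assembling these constraints gives the stated polynomial.

3*x^4 - y^4 + 3*x^2 + x*y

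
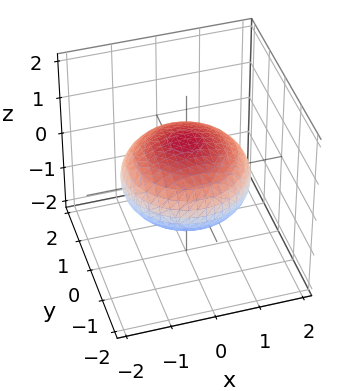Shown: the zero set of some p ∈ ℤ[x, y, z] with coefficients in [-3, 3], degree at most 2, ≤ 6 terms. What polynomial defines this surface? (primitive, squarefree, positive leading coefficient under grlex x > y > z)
(a) deg p = 2. Bounded and convex; a quadric.
(b) Symmetries: the z ↦ −z reflection is a symmetry, so z appears only in even powers; the z-axis is an axis of rotation, so x and y enter only as x² + y².
(c) From the visible intercepts: among the integer gridlines, it crosses the z-axis at z ∈ {-1, 1}; a circular section at z = 0 has radius between 1 and 2.
(d) Putting this together gives p.

x^2 + y^2 + 2*z^2 - 2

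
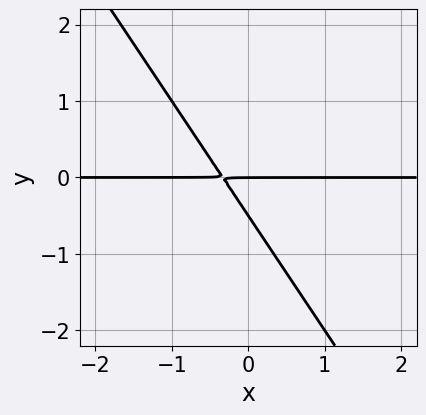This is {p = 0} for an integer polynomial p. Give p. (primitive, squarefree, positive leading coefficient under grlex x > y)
1. deg p = 2.
2. Against the integer gridlines: every point of the x-axis in the box is on the curve; it meets the y-axis at y = 0 (among the integer gridlines).
3. Matching integer coefficients to the picture gives p.

3*x*y + 2*y^2 + y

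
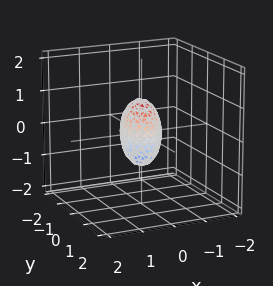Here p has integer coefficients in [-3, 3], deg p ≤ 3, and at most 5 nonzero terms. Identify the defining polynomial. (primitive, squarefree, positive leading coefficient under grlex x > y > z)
3*x^2 + 2*y^2 + z^2 - 1

Degree: a closed, bounded, convex surface; a quadric, so deg p = 2.
Symmetries: it's symmetric under y → −y, forcing even powers of y; mirror symmetry x ↦ −x ⇒ only even powers of x; mirror symmetry z ↦ −z ⇒ only even powers of z.
Checking where it meets the axes: the z-axis gridline crossings are at z ∈ {-1, 1}.
Assembling these constraints gives the stated polynomial.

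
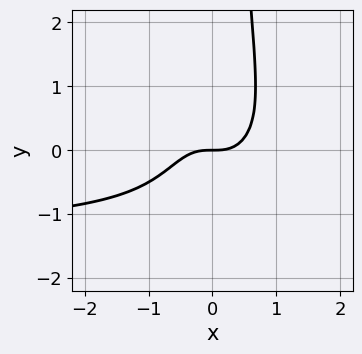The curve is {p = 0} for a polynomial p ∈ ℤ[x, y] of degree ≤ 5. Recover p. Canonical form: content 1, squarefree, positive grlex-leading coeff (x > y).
deg p = 4. The shape is more complex than any degree-3 curve.
Reading off the gridlines: it meets the y-axis at y = 0 (among the integer gridlines); it crosses the x-axis at the gridline x = 0.
Assembling these constraints gives the stated polynomial.

2*x^3*y + 2*x^2*y^2 + 3*x^3 - x^2*y - 2*y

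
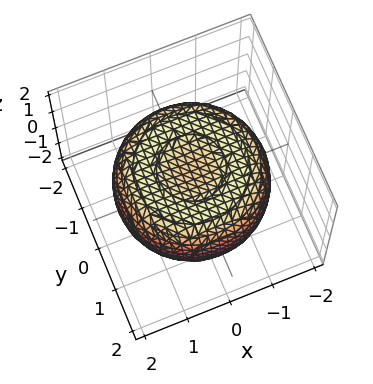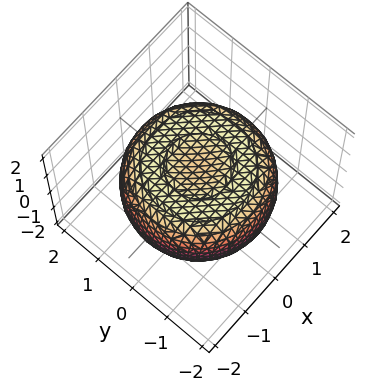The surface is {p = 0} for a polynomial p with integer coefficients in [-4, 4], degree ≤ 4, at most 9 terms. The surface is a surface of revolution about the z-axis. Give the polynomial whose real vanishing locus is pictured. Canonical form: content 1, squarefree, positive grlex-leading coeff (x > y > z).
First, deg p = 4.
Next, symmetries: rotational symmetry about the z-axis ⇒ p depends on x, y only through x² + y².
Then, from the axis intercepts and sections: a circular section at z = 1 has radius exactly 1.
Finally, matching integer coefficients to the picture gives p.

x^4 + 2*x^2*y^2 + y^4 - 2*x^2 - 2*y^2 + 3*z^2 - 2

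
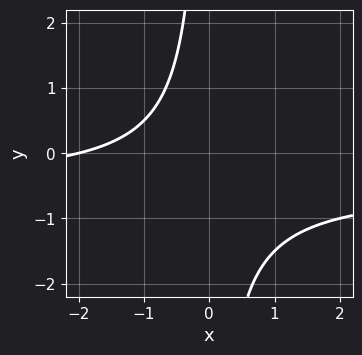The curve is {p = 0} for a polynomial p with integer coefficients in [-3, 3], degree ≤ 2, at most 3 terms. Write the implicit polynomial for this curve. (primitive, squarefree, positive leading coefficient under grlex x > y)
2*x*y + x + 2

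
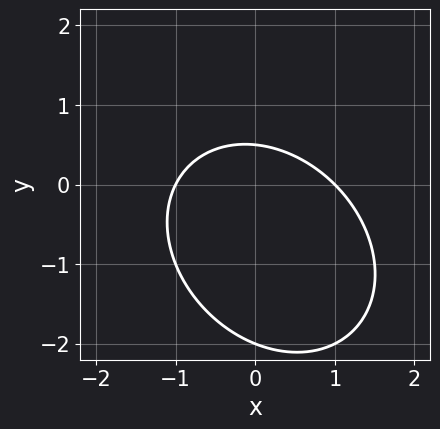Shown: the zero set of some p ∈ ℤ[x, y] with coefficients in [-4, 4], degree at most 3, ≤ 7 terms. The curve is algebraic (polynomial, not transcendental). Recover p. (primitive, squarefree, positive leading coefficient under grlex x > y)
2*x^2 + x*y + 2*y^2 + 3*y - 2

First, the degree is 2 — no degree-1 curve has this shape.
Then, checking where it meets the axes: the x-axis gridline crossings are at x ∈ {-1, 1}; it meets the y-axis at y = -2 (among the integer gridlines).
Finally, putting this together gives p.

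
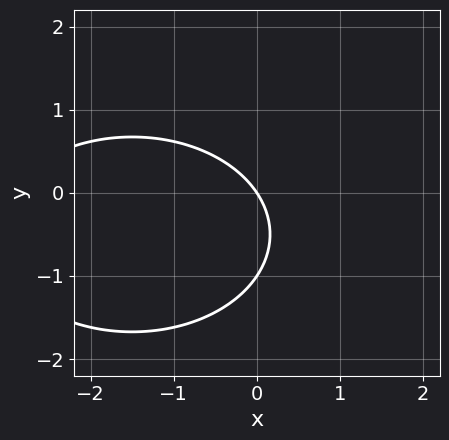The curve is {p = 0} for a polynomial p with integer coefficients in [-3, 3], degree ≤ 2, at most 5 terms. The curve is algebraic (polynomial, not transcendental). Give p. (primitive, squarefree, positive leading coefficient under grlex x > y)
1. Degree: the shape is more complex than any degree-1 curve, so deg p = 2.
2. From the visible intercepts: one x-axis crossing is at x = 0; among the integer gridlines, it crosses the y-axis at y ∈ {-1, 0}.
3. The integer polynomial consistent with all of this is the stated p.

x^2 + 2*y^2 + 3*x + 2*y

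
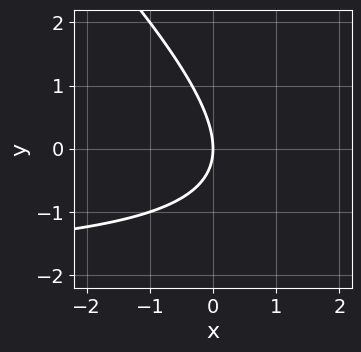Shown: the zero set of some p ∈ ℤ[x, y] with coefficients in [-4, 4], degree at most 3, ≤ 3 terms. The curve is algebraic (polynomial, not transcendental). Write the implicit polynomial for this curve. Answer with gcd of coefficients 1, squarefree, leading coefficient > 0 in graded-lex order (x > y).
x*y + y^2 + 2*x

deg p = 2. The shape is more complex than any degree-1 curve.
Reading off the gridlines: one x-axis crossing is at x = 0; one y-axis crossing is at y = 0.
The integer polynomial consistent with all of this is the stated p.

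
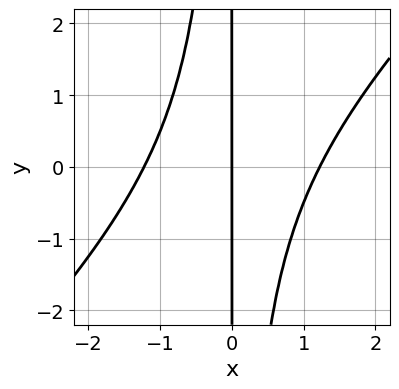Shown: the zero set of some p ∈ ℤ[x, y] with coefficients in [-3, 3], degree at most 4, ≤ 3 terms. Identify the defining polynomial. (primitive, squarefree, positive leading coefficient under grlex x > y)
1. Degree: a generic line meets the curve in up to 3 points, so deg p = 3.
2. Against the integer gridlines: one x-axis crossing is at x = 0; every point of the y-axis in the box is on the curve.
3. Matching integer coefficients to the picture gives p.

2*x^3 - 2*x^2*y - 3*x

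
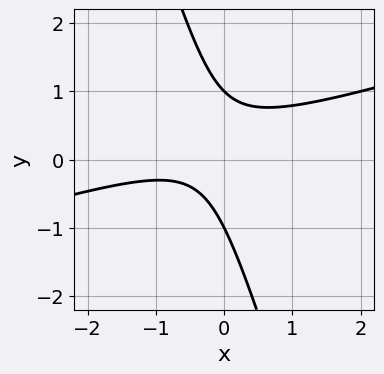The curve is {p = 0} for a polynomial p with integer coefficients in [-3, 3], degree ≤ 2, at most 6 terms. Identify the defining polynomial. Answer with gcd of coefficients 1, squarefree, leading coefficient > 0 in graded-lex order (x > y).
x^2 - 3*x*y - y^2 + x + 1

(a) Degree: a generic line meets the curve in up to 2 points, so deg p = 2.
(b) Against the integer gridlines: the y-axis gridline crossings are at y ∈ {-1, 1}; no x-intercept at any integer in the box.
(c) Assembling these constraints gives the stated polynomial.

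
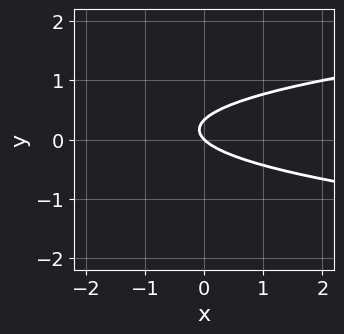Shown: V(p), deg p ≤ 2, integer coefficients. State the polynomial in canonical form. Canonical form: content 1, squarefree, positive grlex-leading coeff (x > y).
3*y^2 - x - y

First, the degree is 2 — the shape is more complex than any degree-1 curve.
Next, checking where it meets the axes: one y-axis crossing is at y = 0; it crosses the x-axis at the gridline x = 0.
Finally, these observations pin down the coefficients.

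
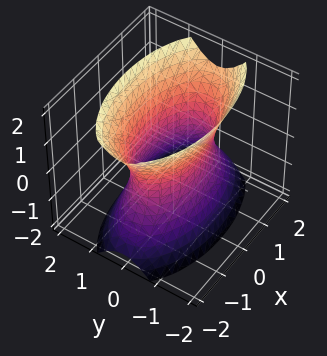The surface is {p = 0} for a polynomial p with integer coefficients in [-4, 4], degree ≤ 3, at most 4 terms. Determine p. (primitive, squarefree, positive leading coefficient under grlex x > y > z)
(a) deg p = 2. An hourglass — one-sheet hyperboloid; a quadric.
(b) Symmetries: mirror symmetry y ↦ −y ⇒ only even powers of y; it's symmetric under x → −x, forcing even powers of x; it's symmetric under z → −z, forcing even powers of z.
(c) Reading off the gridlines: no z-intercept at any integer in the box.
(d) Solving for integer coefficients yields p as stated.

x^2 + 3*y^2 - z^2 - 2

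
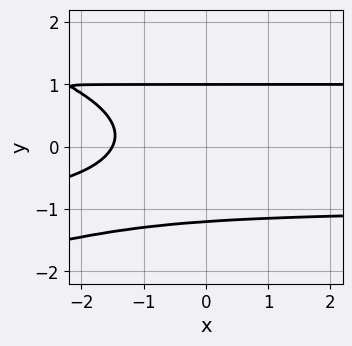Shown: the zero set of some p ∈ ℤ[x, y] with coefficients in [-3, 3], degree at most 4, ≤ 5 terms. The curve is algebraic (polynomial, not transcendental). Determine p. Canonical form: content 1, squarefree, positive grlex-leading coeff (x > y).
First, degree: no degree-3 curve has this shape, so deg p = 4.
Then, observable constraints: it crosses the y-axis at the gridline y = 1.
Finally, putting this together gives p.

2*y^4 + 2*x*y^2 - 2*x + y - 3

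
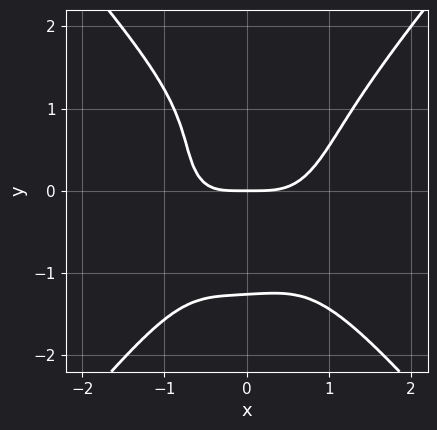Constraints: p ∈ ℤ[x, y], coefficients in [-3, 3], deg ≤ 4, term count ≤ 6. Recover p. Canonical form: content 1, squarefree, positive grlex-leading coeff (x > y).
First, the degree is 4 — no degree-3 curve has this shape.
Next, checking where it meets the axes: it crosses the y-axis at the gridline y = 0; one x-axis crossing is at x = 0.
Finally, putting this together gives p.

2*x^4 - y^4 - x*y^2 - x*y - 2*y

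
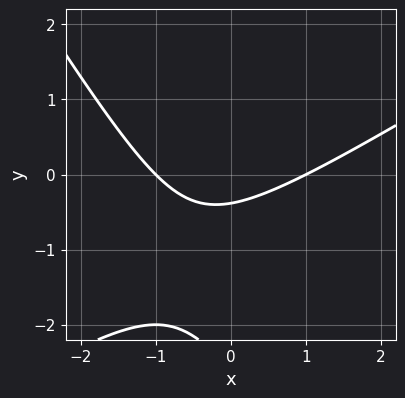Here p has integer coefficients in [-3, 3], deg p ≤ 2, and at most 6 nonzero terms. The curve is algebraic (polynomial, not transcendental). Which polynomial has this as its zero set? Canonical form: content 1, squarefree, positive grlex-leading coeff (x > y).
(a) The degree is 2 — the shape is more complex than any degree-1 curve.
(b) Against the integer gridlines: the x-axis gridline crossings are at x ∈ {-1, 1}.
(c) Matching integer coefficients to the picture gives p.

x^2 - x*y - y^2 - 3*y - 1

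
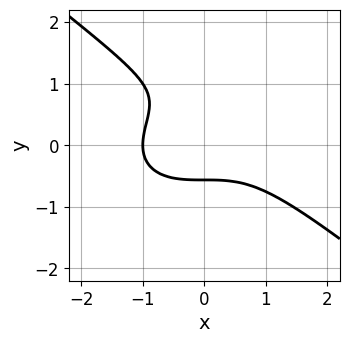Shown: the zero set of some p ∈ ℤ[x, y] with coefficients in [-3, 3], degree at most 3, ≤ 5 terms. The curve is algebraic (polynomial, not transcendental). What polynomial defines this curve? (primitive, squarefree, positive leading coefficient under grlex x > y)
First, degree: the shape is more complex than any degree-2 curve, so deg p = 3.
Next, against the integer gridlines: it crosses the x-axis at the gridline x = -1.
Finally, together with the visible shape, these determine p as stated.

x^3 + 2*y^3 - 2*y^2 + 1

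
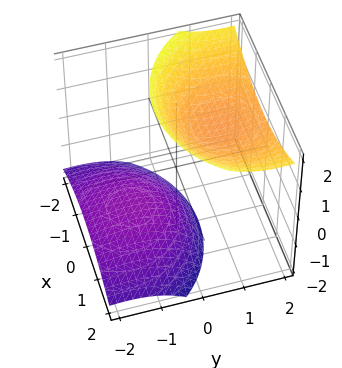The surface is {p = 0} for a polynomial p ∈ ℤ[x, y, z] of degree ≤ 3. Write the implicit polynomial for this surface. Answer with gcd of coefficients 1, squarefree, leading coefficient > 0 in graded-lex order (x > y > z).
1. There are 2 components.
2. Degree: no degree-1 surface has this shape, so deg p = 2.
3. Against the integer gridlines: no x-intercept at any integer in the box; no y-intercept at any integer in the box.
4. Matching integer coefficients to the picture gives p.

x^2 + y^2 - 2*y*z - z^2 + 2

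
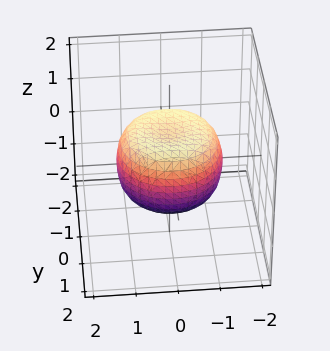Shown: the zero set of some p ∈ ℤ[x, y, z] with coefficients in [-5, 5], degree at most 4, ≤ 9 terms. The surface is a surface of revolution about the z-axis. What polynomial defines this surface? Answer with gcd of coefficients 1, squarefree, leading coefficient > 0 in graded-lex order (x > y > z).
1. The degree is 4 — no degree-3 surface has this shape.
2. By symmetry, the z-axis is an axis of rotation, so x and y enter only as x² + y².
3. From the visible intercepts: a circular section at z = 0 has radius between 1 and 2.
4. Putting this together gives p.

2*x^4 + 4*x^2*y^2 + 2*y^4 - 2*x^2 - 2*y^2 + 3*z^2 - 2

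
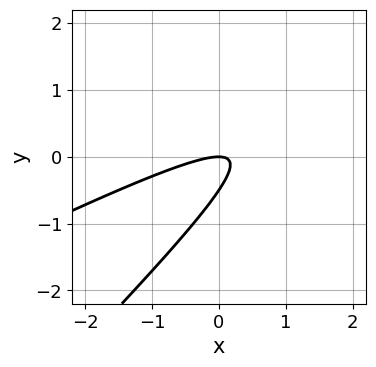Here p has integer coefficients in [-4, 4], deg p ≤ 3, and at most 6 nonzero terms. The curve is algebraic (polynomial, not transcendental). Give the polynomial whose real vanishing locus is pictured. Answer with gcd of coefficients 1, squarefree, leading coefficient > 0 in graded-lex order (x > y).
The degree is 2 — a generic line meets the curve in up to 2 points.
From the axis intercepts and sections: it crosses the x-axis at the gridline x = 0; one y-axis crossing is at y = 0.
These observations pin down the coefficients.

x^2 - 3*x*y + 2*y^2 + y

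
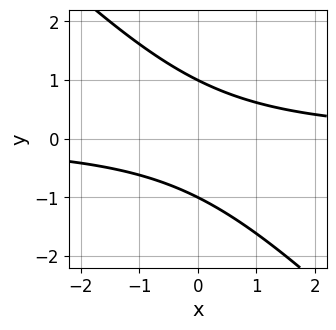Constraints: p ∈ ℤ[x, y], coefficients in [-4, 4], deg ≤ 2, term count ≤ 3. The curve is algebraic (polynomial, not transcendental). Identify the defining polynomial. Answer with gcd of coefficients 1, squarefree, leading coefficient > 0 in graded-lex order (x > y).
The degree is 2 — the shape is more complex than any degree-1 curve.
Observable constraints: among the integer gridlines, it crosses the y-axis at y ∈ {-1, 1}; it misses every integer gridline on the x-axis.
Assembling these constraints gives the stated polynomial.

x*y + y^2 - 1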